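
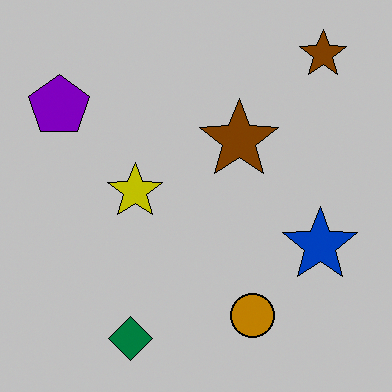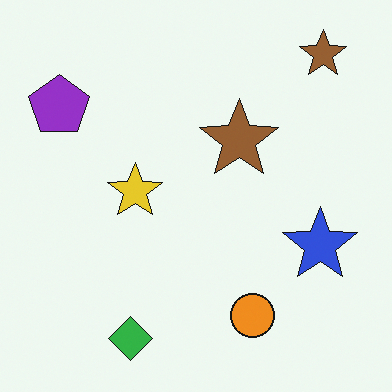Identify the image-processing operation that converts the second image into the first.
This is the original image heavily posterized to just a handful of flat colors.

Each flat color has snapped to a coarser quantized level — most visibly, the near-white background has dropped to a flat grey.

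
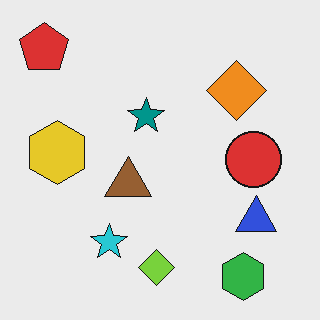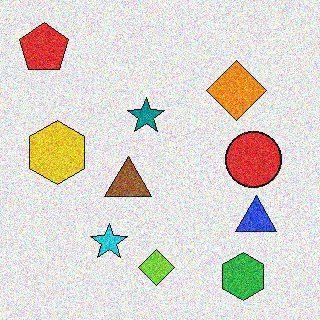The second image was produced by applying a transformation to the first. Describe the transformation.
The image was degraded with moderate additive noise.

Random speckle covers the whole image, including the flat background.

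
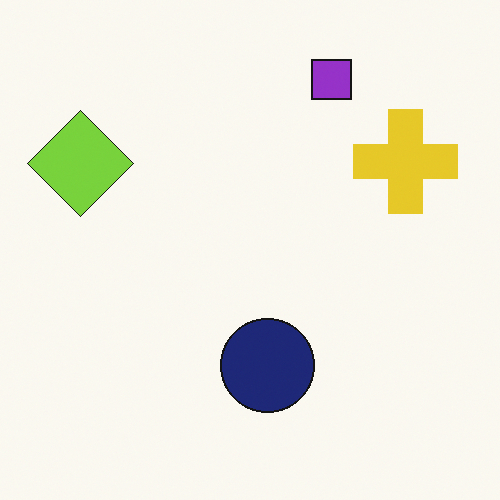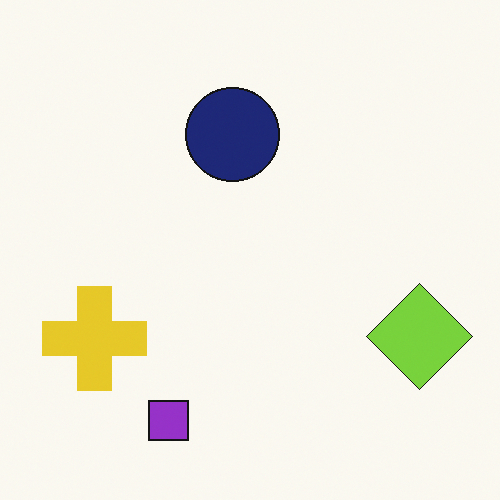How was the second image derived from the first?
The image was rotated 180°.

The lime diamond sits in the top-left of the first image and the bottom-right of the second — consistent with a whole-image 180° rotation.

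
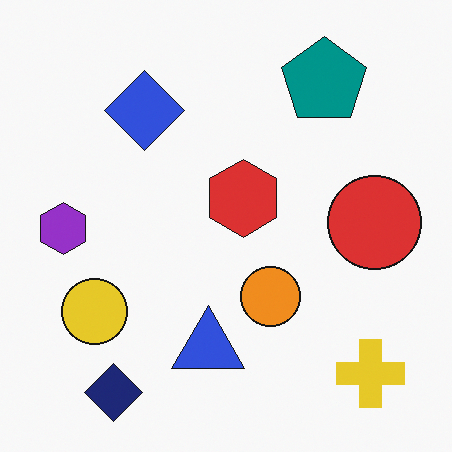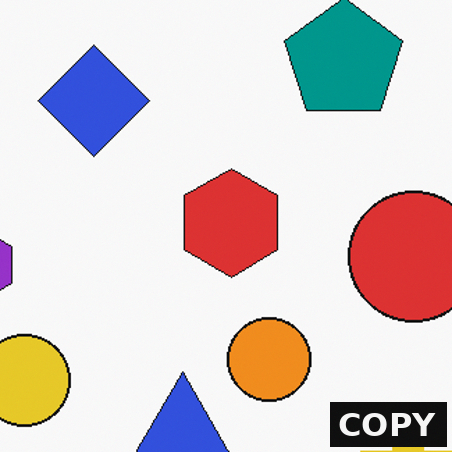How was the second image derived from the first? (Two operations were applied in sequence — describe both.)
The image was cropped slightly and scaled back up, then watermarked with the text "COPY" in the lower-right corner.

The visible shapes are larger and the field of view is narrower; shapes near the original edges may be partly or wholly outside the frame — a crop-and-rescale. A dark label reading "COPY" appears in the lower-right corner.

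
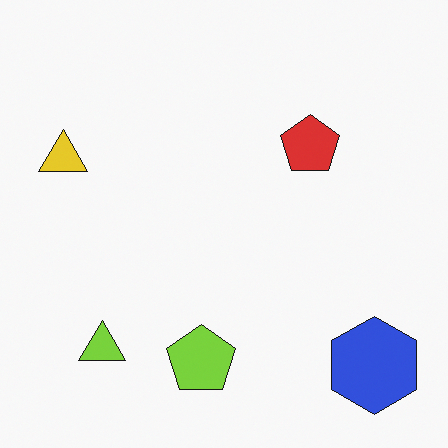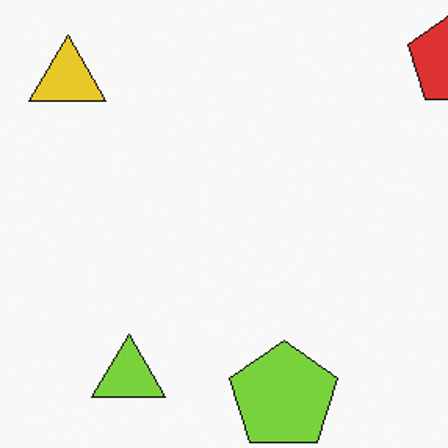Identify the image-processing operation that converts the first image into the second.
The second image is the first cropped slightly and scaled back up.

The visible shapes are larger and the field of view is narrower; shapes near the original edges may be partly or wholly outside the frame — a crop-and-rescale.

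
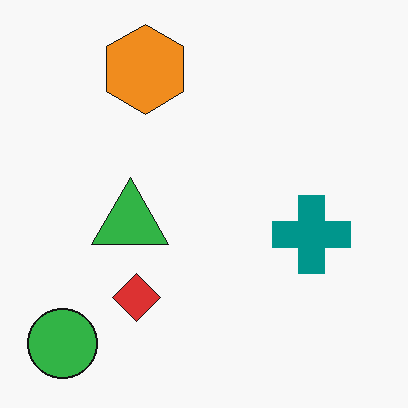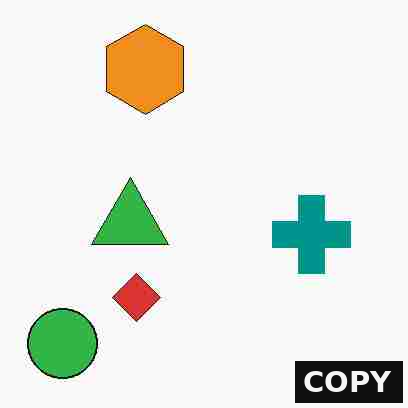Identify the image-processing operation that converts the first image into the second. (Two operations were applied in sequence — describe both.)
Degraded with heavy JPEG compression, then watermarked with the text "COPY" in the lower-right corner.

Blocky 8×8 compression artifacts appear around shape edges and the flat background shows ringing — characteristic JPEG degradation. A dark label reading "COPY" appears in the lower-right corner.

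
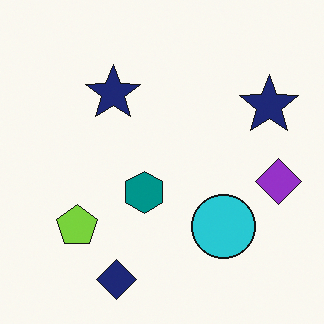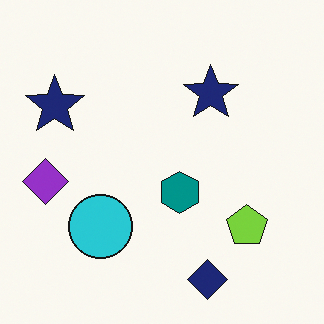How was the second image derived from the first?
The transformation is: flipped horizontally (left ↔ right).

The purple diamond is in the right of the first image and the left of the second — shapes on opposite sides of the vertical midline have swapped in a mirror flip.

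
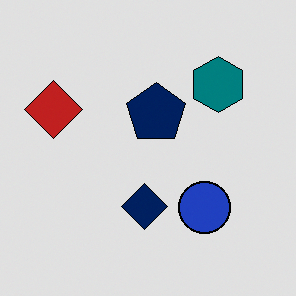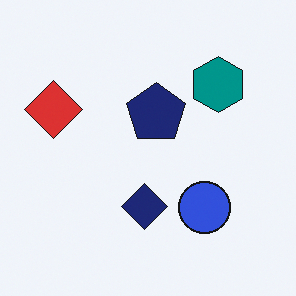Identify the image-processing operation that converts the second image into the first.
The transformation is: moderately posterized.

Each flat color has snapped to a coarser quantized level — most visibly, the near-white background has dropped to a flat grey.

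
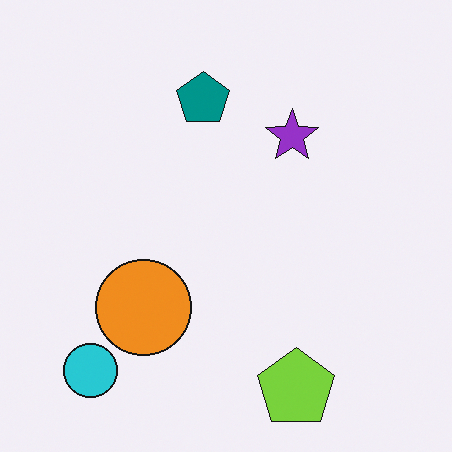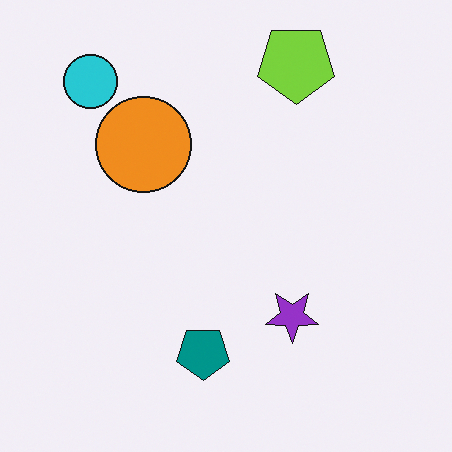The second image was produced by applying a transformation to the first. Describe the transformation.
The transformation is: flipped vertically (top ↔ bottom).

The lime pentagon is in the bottom of the first image and the top of the second — shapes on opposite sides of the horizontal midline have swapped in a mirror flip.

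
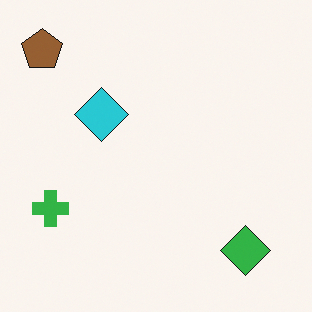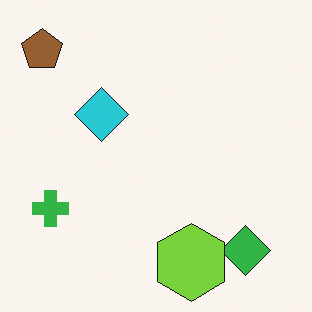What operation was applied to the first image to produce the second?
This is the original image overlaid with an additional lime hexagon.

A lime hexagon appears in the second image that is absent from the first.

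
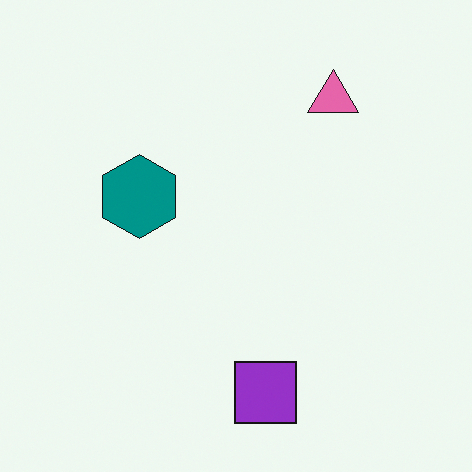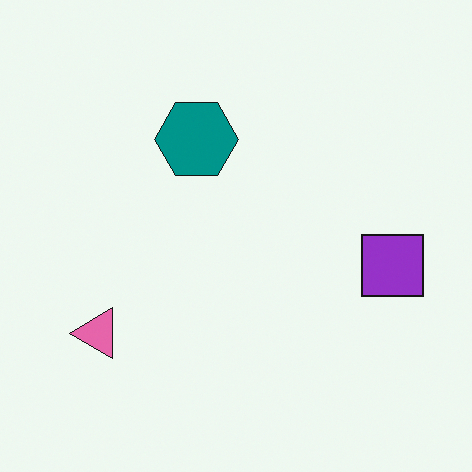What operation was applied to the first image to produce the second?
The transformation is: transposed (reflected across the top-left ↔ bottom-right diagonal).

Shapes have swapped their row and column positions — what was in the top-right is now in the bottom-left — a diagonal reflection.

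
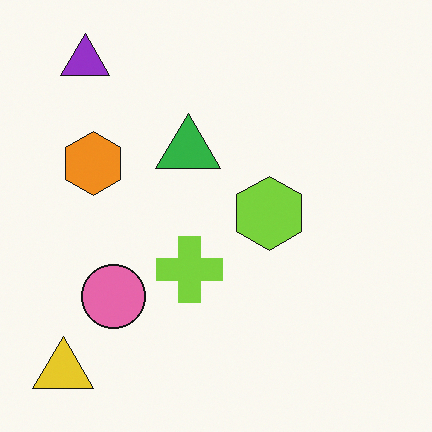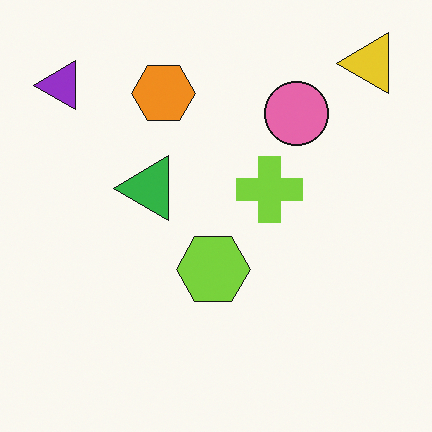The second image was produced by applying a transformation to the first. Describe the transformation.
It was transposed (reflected across the top-left ↔ bottom-right diagonal).

Shapes have swapped their row and column positions — what was in the top-right is now in the bottom-left — a diagonal reflection.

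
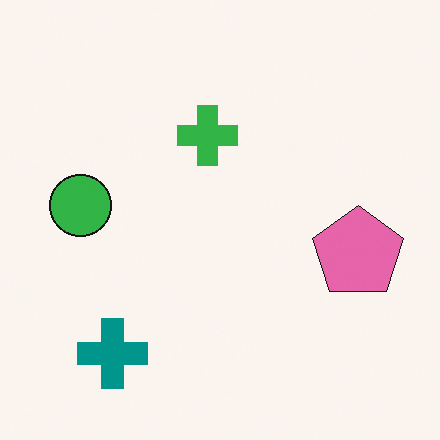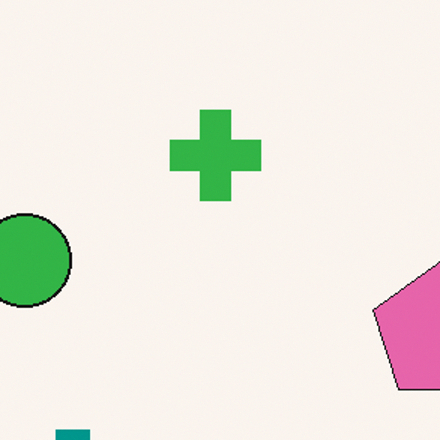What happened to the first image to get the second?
The transformation is: cropped slightly and scaled back up.

The visible shapes are larger and the field of view is narrower; shapes near the original edges may be partly or wholly outside the frame — a crop-and-rescale.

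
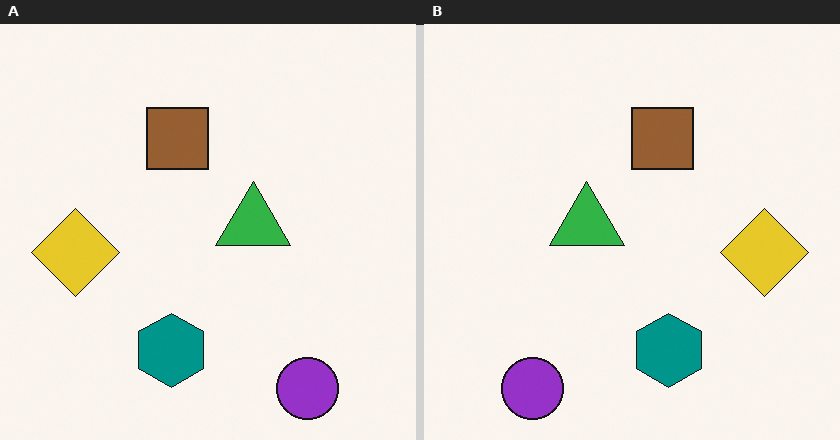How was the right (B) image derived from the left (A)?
The image was flipped horizontally (left ↔ right).

The yellow diamond is in the left of the left (A) image and the right of the right (B) — shapes on opposite sides of the vertical midline have swapped in a mirror flip.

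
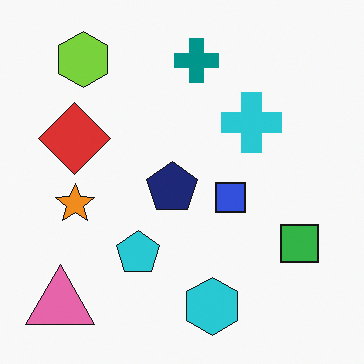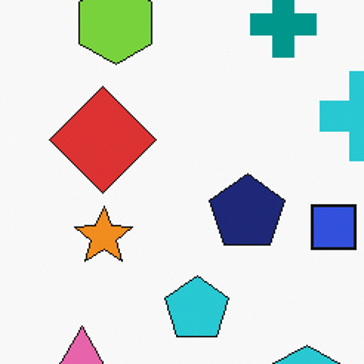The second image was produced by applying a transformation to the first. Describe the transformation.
This is the original image cropped to a modestly smaller region and rescaled.

The visible shapes are larger and the field of view is narrower; shapes near the original edges may be partly or wholly outside the frame — a crop-and-rescale.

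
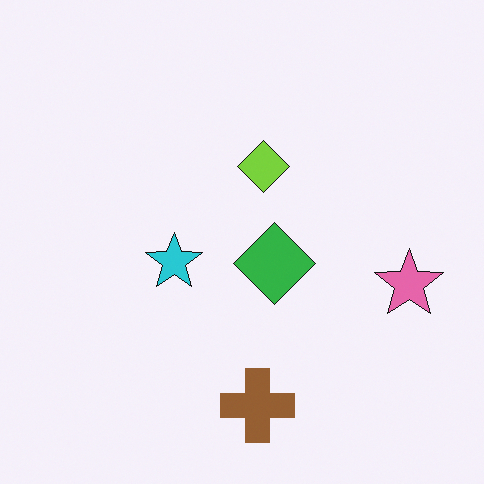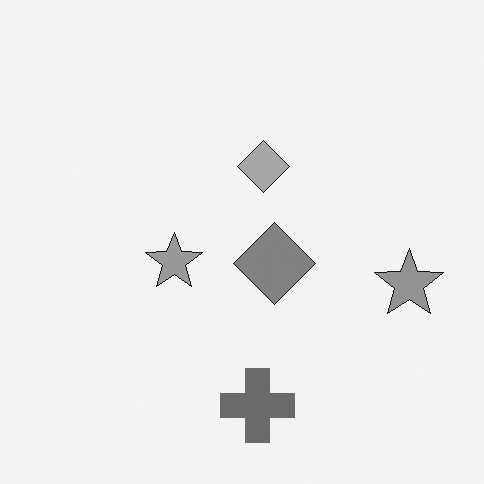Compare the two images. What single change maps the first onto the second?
The image was converted to grayscale.

All color is removed — every shape is now a shade of grey.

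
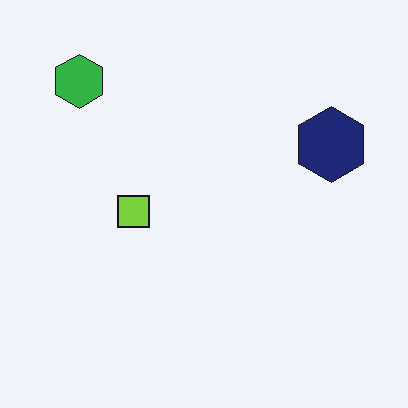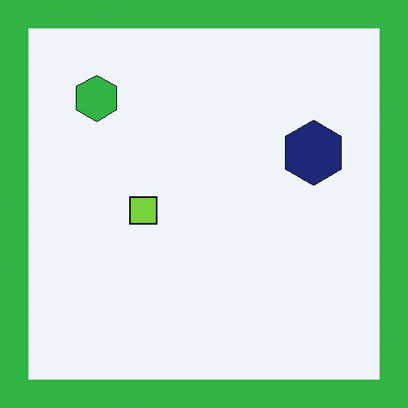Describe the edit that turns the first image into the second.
Framed with a green border.

A solid green frame runs around the edge of the second image, with the content slightly shrunk inside it.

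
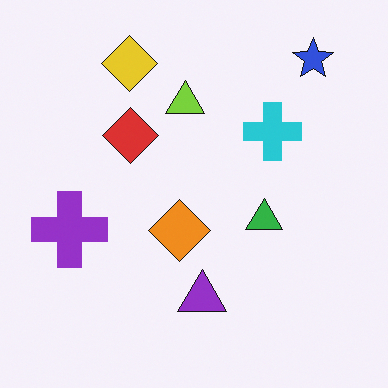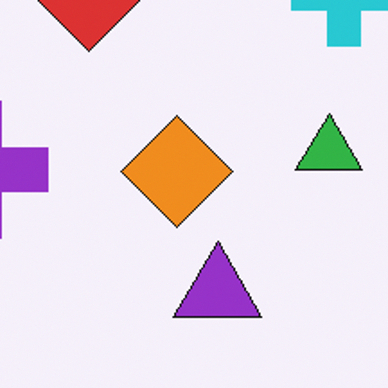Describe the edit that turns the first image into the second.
The transformation is: cropped to a noticeably smaller region and rescaled.

The visible shapes are larger and the field of view is narrower; shapes near the original edges may be partly or wholly outside the frame — a crop-and-rescale.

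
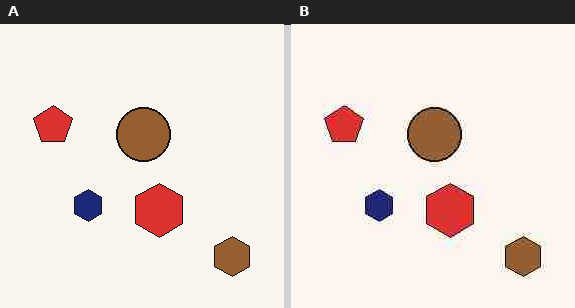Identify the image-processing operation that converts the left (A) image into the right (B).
It was heavily JPEG-compressed with obvious blocking artifacts.

Blocky 8×8 compression artifacts appear around shape edges and the flat background shows ringing — characteristic JPEG degradation.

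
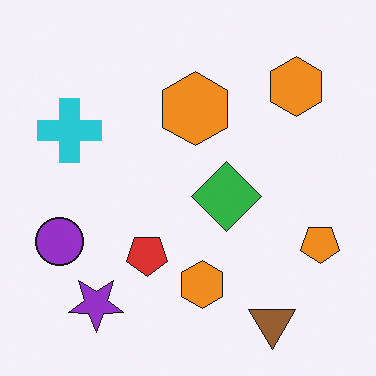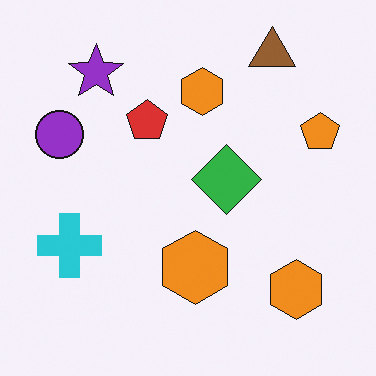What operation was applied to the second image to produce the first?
Flipped vertically (top ↔ bottom).

The brown triangle is in the top-right of the second image and the bottom-right of the first — shapes on opposite sides of the horizontal midline have swapped in a mirror flip.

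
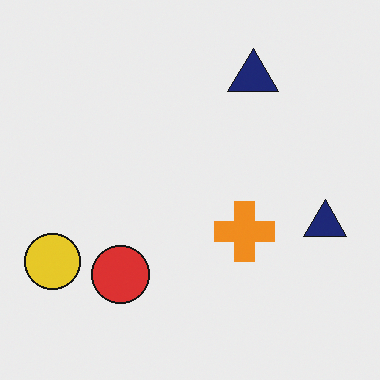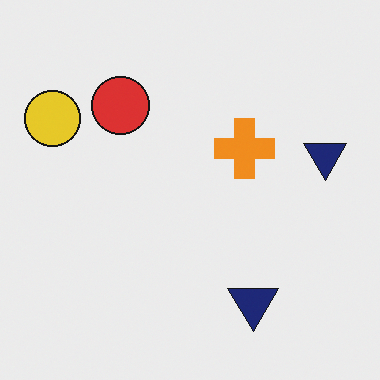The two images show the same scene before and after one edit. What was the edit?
The second image is the first flipped vertically (top ↔ bottom).

The red circle is in the bottom-left of the first image and the top-left of the second — shapes on opposite sides of the horizontal midline have swapped in a mirror flip.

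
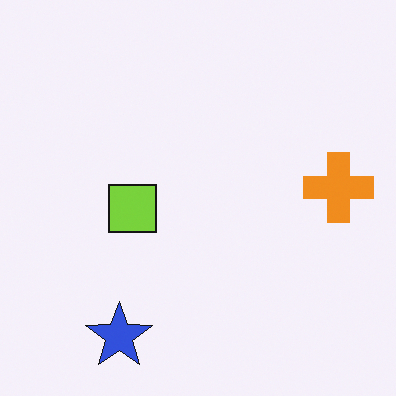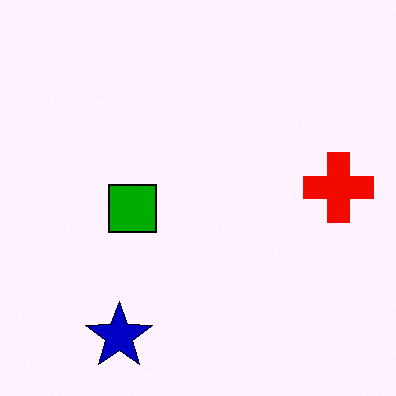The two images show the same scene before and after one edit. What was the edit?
It was boosted in contrast.

Tones are pushed away from mid-grey across the whole image — a global contrast change.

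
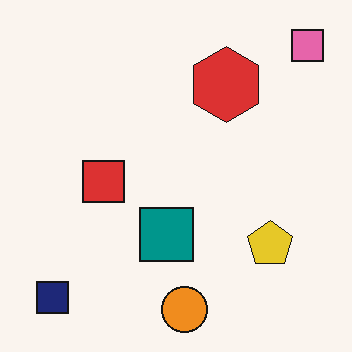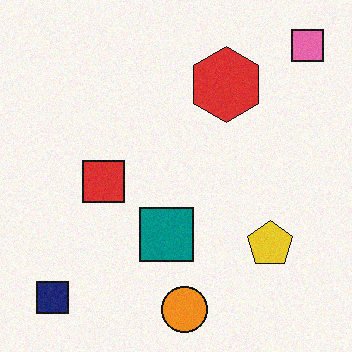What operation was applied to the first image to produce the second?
The second image is the first degraded with subtle gaussian noise.

Random speckle covers the whole image, including the flat background.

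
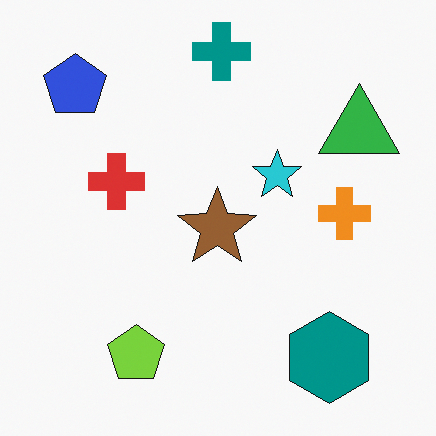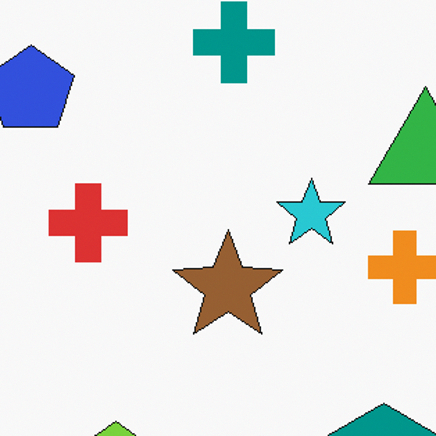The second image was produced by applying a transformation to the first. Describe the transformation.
The image was cropped to a modestly smaller region and rescaled.

The visible shapes are larger and the field of view is narrower; shapes near the original edges may be partly or wholly outside the frame — a crop-and-rescale.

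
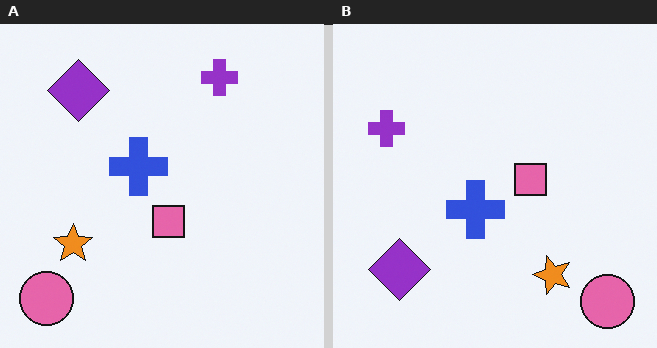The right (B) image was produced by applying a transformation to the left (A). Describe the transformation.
The transformation is: rotated 90° counter-clockwise.

The pink circle sits in the bottom-left of the left (A) image and the bottom-right of the right (B) — consistent with a whole-image 90° counter-clockwise rotation.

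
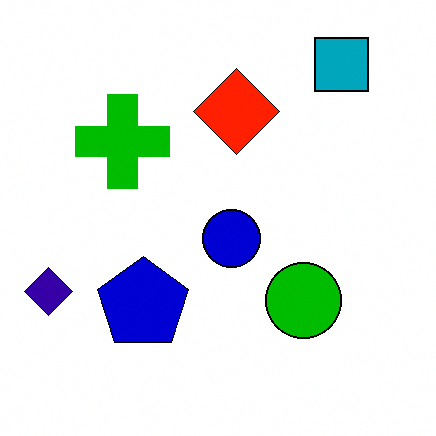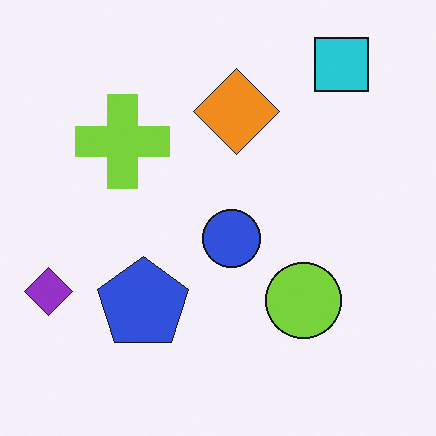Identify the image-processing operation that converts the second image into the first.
Given much higher contrast.

Tones are pushed away from mid-grey across the whole image — a global contrast change.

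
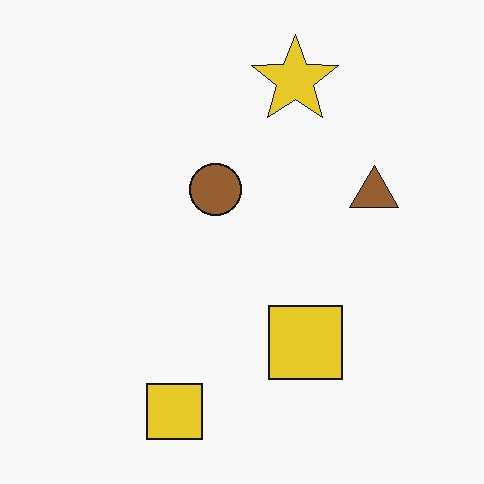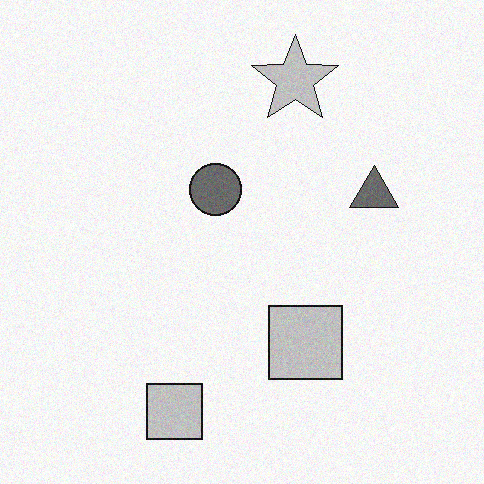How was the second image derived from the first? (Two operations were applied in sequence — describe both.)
It was converted to grayscale, then degraded with subtle gaussian noise.

All color is removed — every shape is now a shade of grey. Random speckle covers the whole image, including the flat background.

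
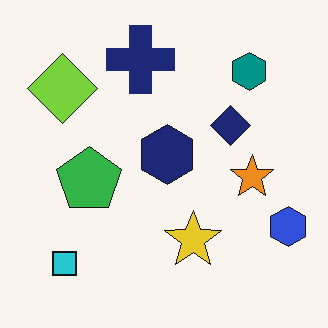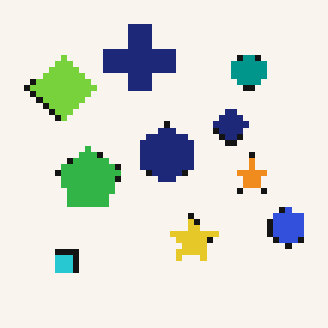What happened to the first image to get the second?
Moderately pixelated.

Shapes are reduced to large square blocks; fine edges and outlines are lost — a downscale-then-upscale (mosaic) effect.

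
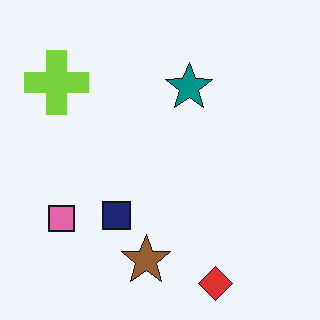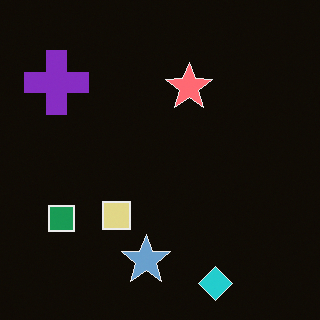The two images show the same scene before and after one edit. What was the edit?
The image was color-inverted (negative).

The light background has become dark and every shape's color is its complement — a photographic negative.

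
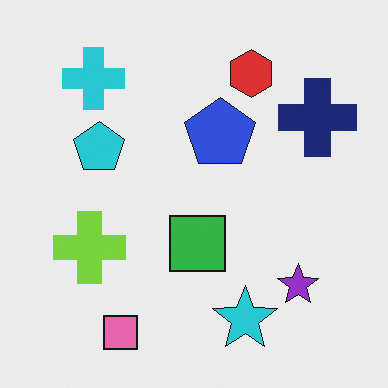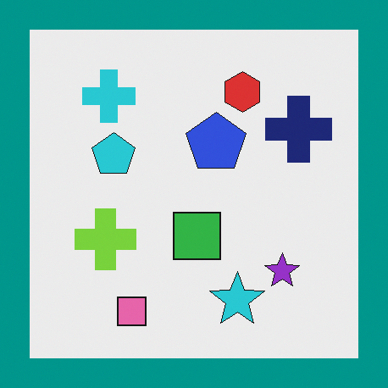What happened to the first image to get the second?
It was framed with a teal border.

A solid teal frame runs around the edge of the second image, with the content slightly shrunk inside it.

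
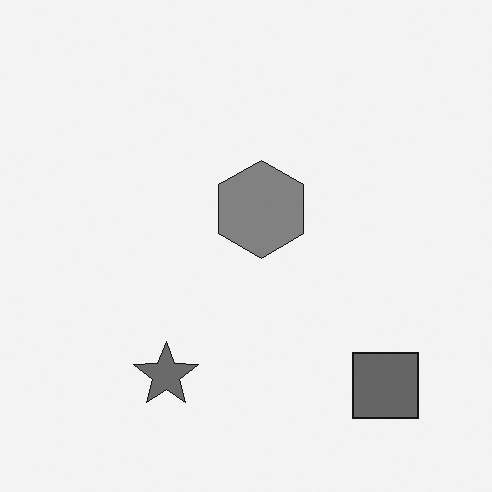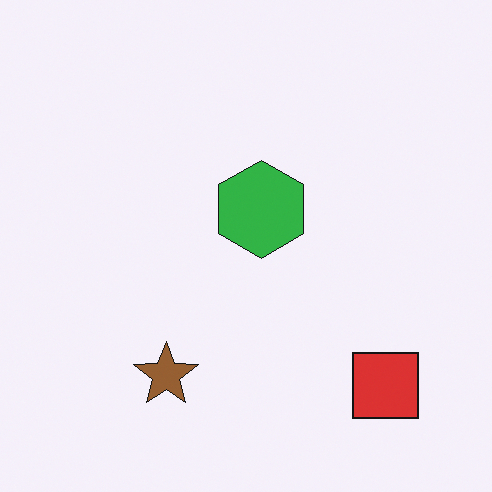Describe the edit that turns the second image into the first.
Converted to grayscale.

All color is removed — every shape is now a shade of grey.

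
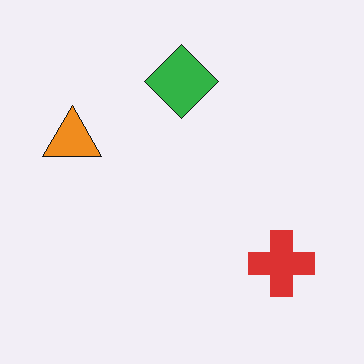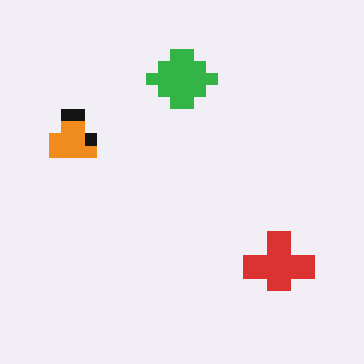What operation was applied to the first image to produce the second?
The second image is the first heavily pixelated into large blocks.

Shapes are reduced to large square blocks; fine edges and outlines are lost — a downscale-then-upscale (mosaic) effect.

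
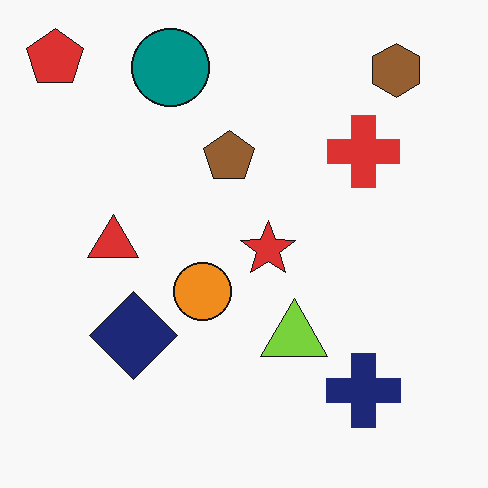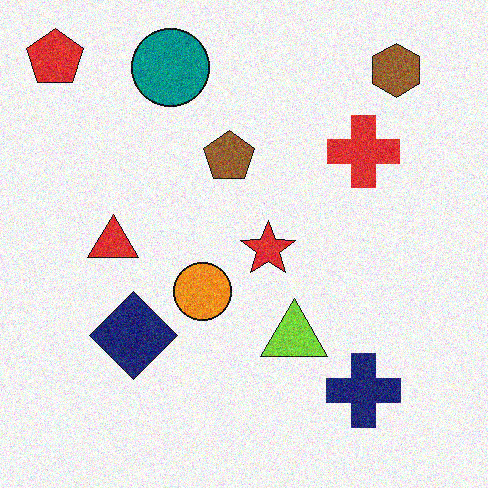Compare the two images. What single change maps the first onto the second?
This is the original image degraded with moderate additive noise.

Random speckle covers the whole image, including the flat background.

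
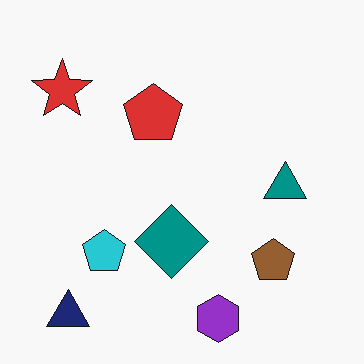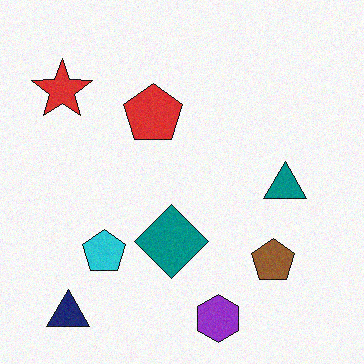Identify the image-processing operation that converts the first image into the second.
The image was degraded with a light layer of grain.

Random speckle covers the whole image, including the flat background.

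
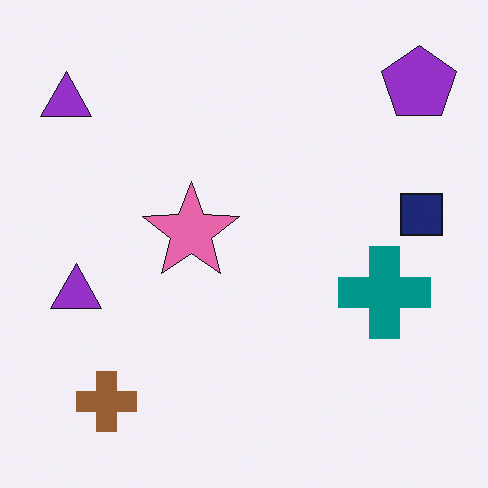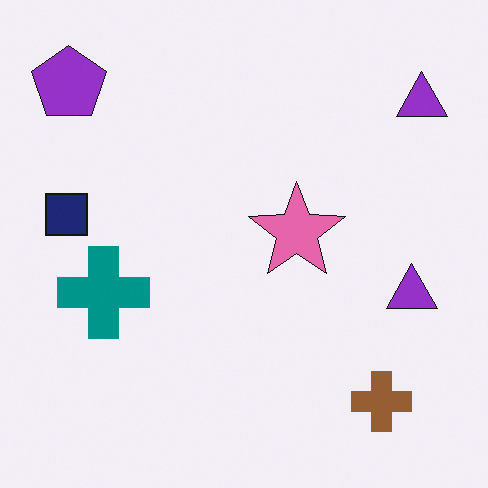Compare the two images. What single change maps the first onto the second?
It was flipped horizontally (left ↔ right).

The navy square is in the right of the first image and the left of the second — shapes on opposite sides of the vertical midline have swapped in a mirror flip.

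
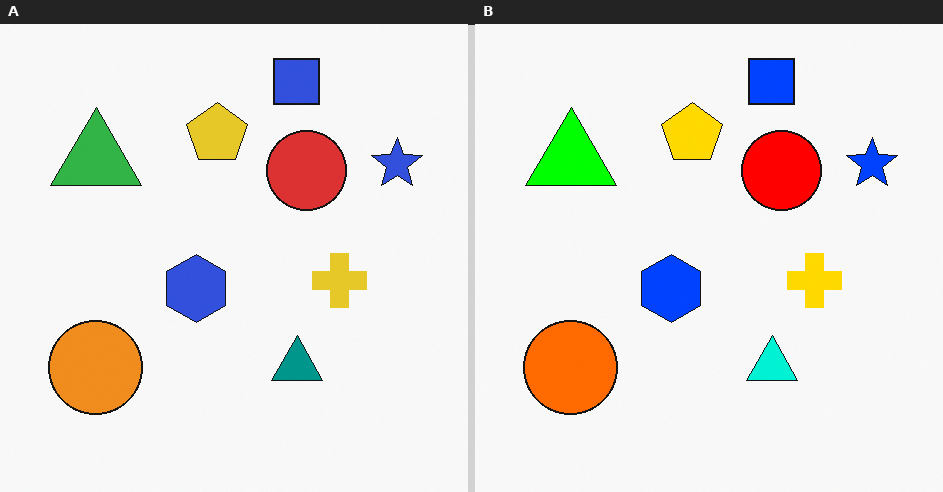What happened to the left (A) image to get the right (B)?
The image was made much more vivid (saturation change).

All colors are more vivid — a global saturation change.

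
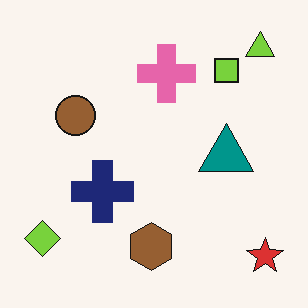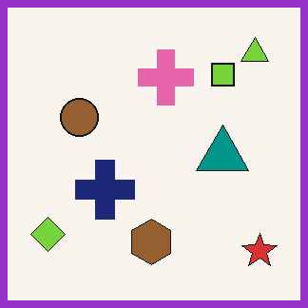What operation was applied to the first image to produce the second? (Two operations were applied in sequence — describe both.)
It was given moderate JPEG compression, then framed with a purple border.

Blocky 8×8 compression artifacts appear around shape edges and the flat background shows ringing — characteristic JPEG degradation. A solid purple frame runs around the edge of the second image, with the content slightly shrunk inside it.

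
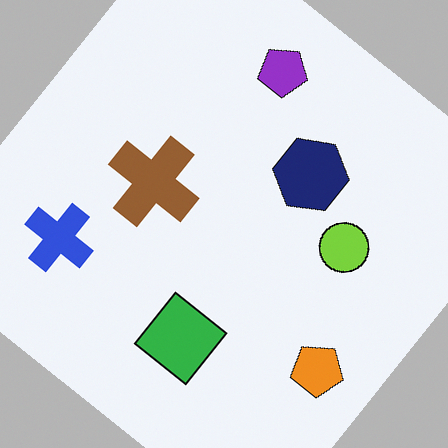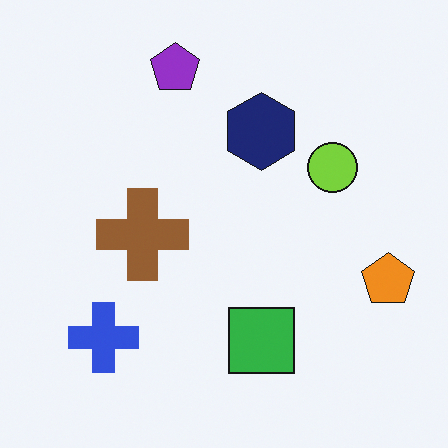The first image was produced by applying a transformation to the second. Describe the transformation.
The image was rotated clockwise by a large amount — several tens of degrees.

Every shape is tilted by the same angle and the image corners show triangular fill wedges — a whole-image rotation by a non-right angle.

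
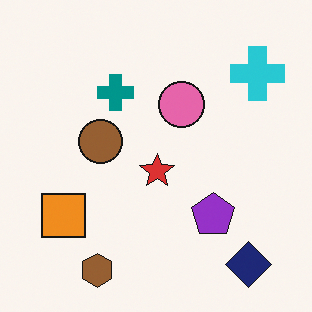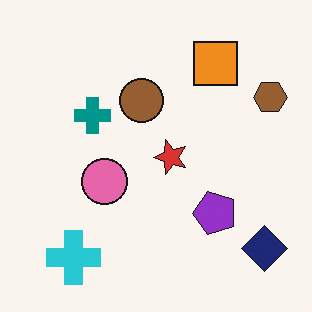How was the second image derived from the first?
Transposed (reflected across the top-left ↔ bottom-right diagonal).

Shapes have swapped their row and column positions — what was in the top-right is now in the bottom-left — a diagonal reflection.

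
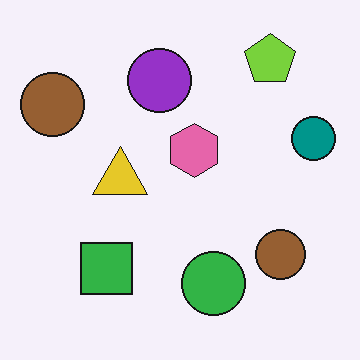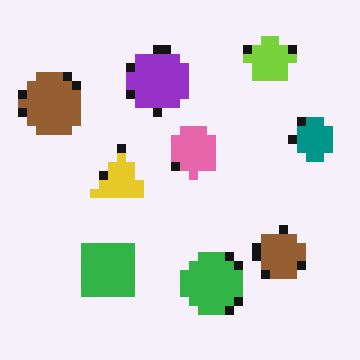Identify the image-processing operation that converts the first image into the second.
This is the original image heavily pixelated into large blocks.

Shapes are reduced to large square blocks; fine edges and outlines are lost — a downscale-then-upscale (mosaic) effect.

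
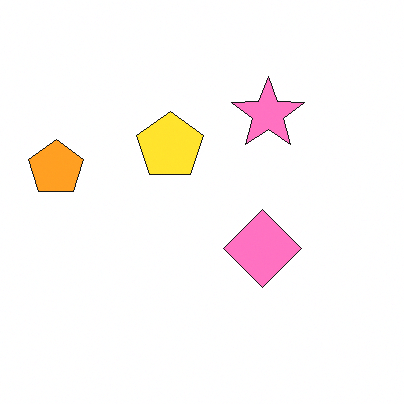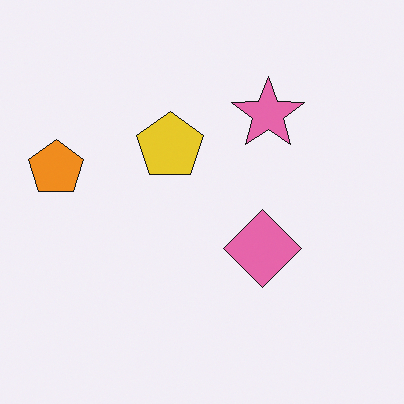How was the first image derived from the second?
It was brightened a little.

Every pixel — background and shapes alike — is uniformly brightened.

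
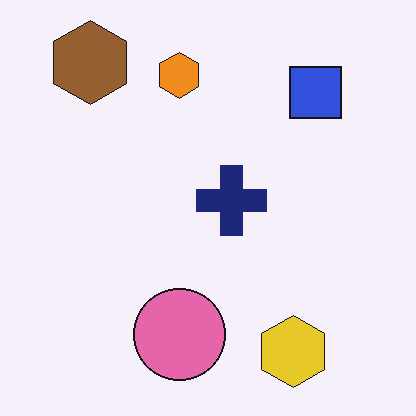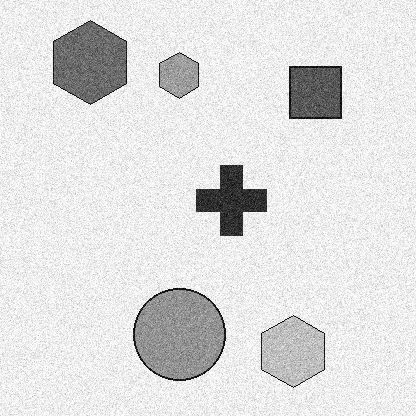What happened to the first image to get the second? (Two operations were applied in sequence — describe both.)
It was degraded with moderate additive noise, then converted to grayscale.

Random speckle covers the whole image, including the flat background. All color is removed — every shape is now a shade of grey.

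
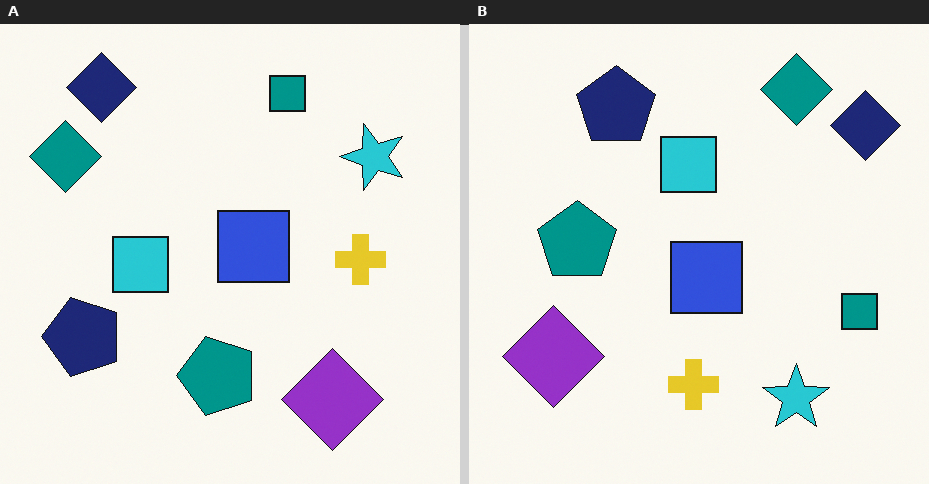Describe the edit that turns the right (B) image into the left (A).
The left (A) image is the right (B) rotated 90° counter-clockwise.

The navy diamond sits in the top-right of the right (B) image and the top-left of the left (A) — consistent with a whole-image 90° counter-clockwise rotation.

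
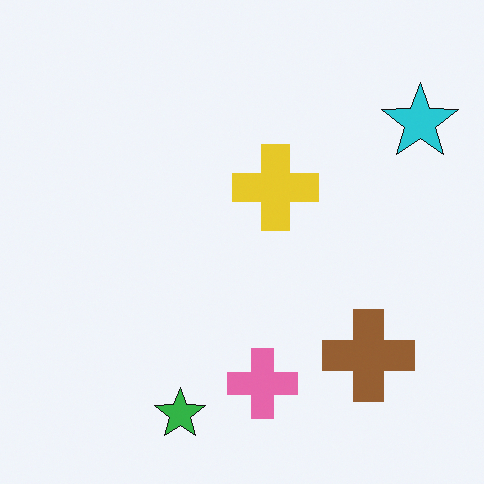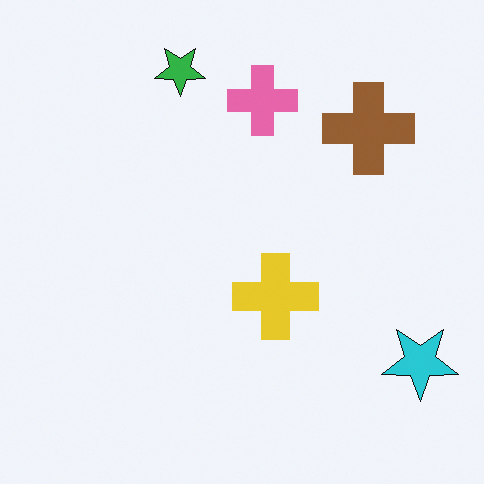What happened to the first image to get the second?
The second image is the first flipped vertically (top ↔ bottom).

The green star is in the bottom of the first image and the top of the second — shapes on opposite sides of the horizontal midline have swapped in a mirror flip.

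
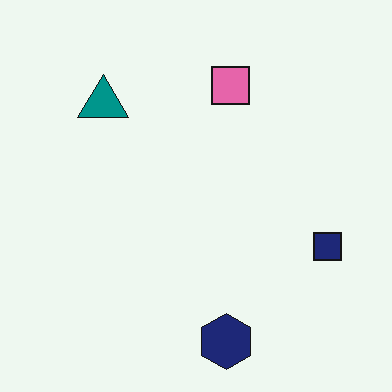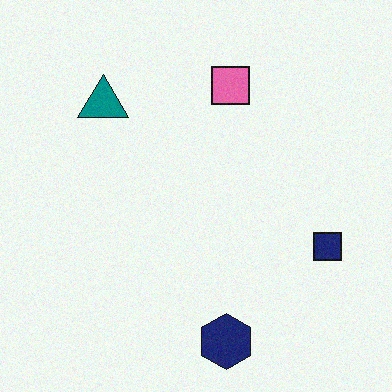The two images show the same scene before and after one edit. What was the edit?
Degraded with subtle gaussian noise.

Random speckle covers the whole image, including the flat background.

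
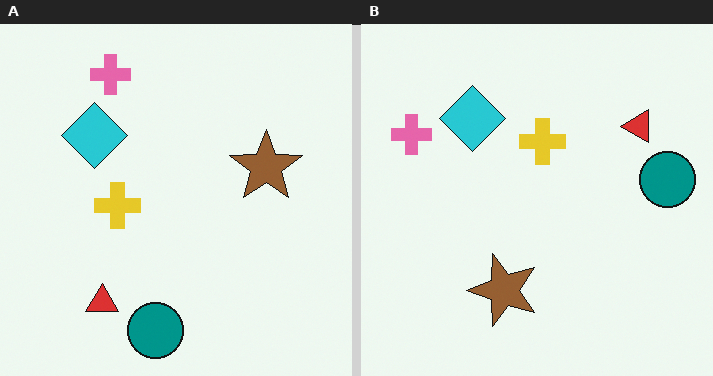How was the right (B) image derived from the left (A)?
Transposed (reflected across the top-left ↔ bottom-right diagonal).

Shapes have swapped their row and column positions — what was in the top-right is now in the bottom-left — a diagonal reflection.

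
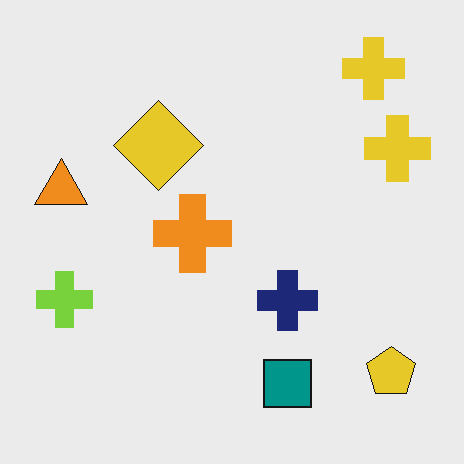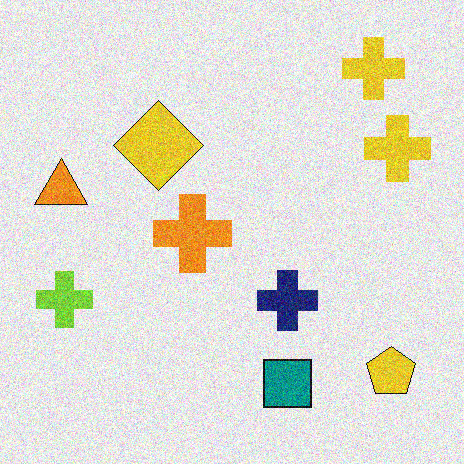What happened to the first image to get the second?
It was degraded with visible gaussian noise.

Random speckle covers the whole image, including the flat background.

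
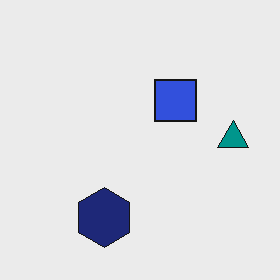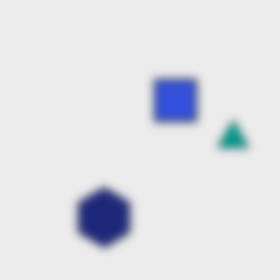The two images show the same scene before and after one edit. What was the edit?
The transformation is: moderately blurred.

Shape edges and outlines are uniformly softened across the whole image.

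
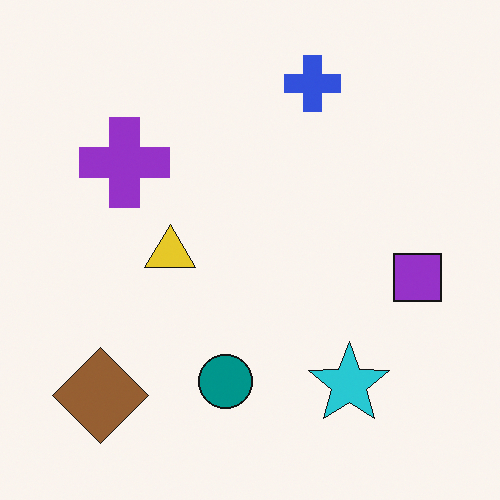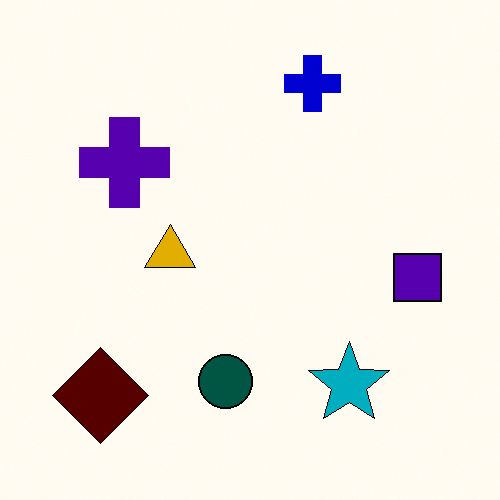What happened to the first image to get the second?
This is the original image boosted in contrast.

Tones are pushed away from mid-grey across the whole image — a global contrast change.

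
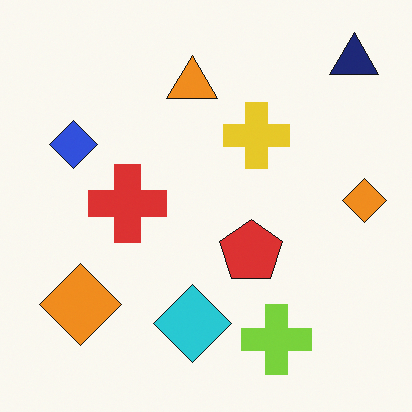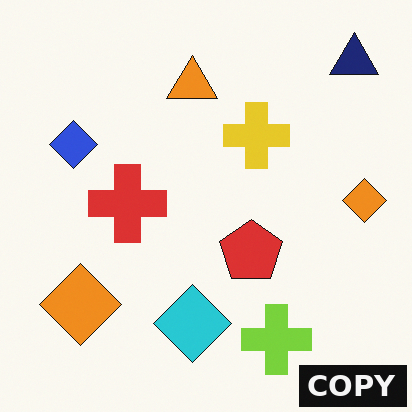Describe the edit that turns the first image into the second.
Watermarked with the text "COPY" in the lower-right corner.

A dark label reading "COPY" appears in the lower-right corner.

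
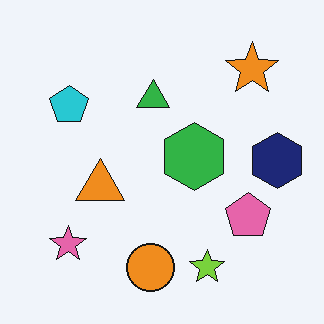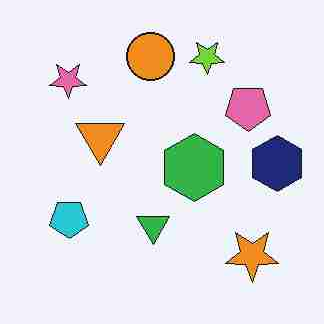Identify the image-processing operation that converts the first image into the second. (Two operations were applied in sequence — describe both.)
The transformation is: degraded with heavy JPEG compression, then flipped vertically (top ↔ bottom).

Blocky 8×8 compression artifacts appear around shape edges and the flat background shows ringing — characteristic JPEG degradation. The lime star is in the bottom of the first image and the top of the second — shapes on opposite sides of the horizontal midline have swapped in a mirror flip.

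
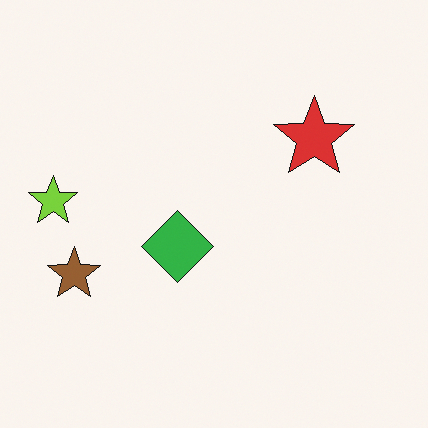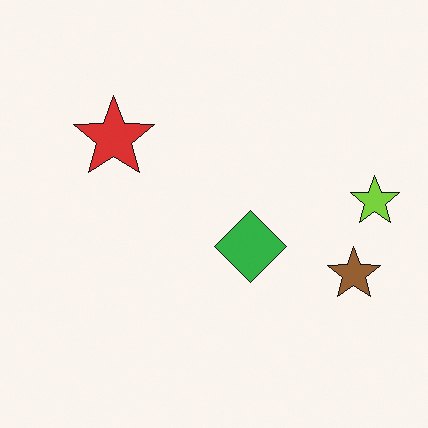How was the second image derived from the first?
It was flipped horizontally (left ↔ right).

The lime star is in the left of the first image and the right of the second — shapes on opposite sides of the vertical midline have swapped in a mirror flip.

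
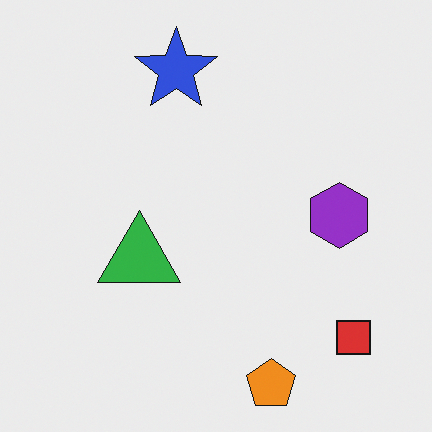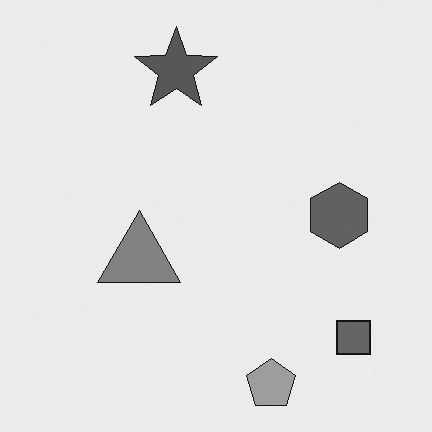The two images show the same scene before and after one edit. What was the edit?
The transformation is: converted to grayscale.

All color is removed — every shape is now a shade of grey.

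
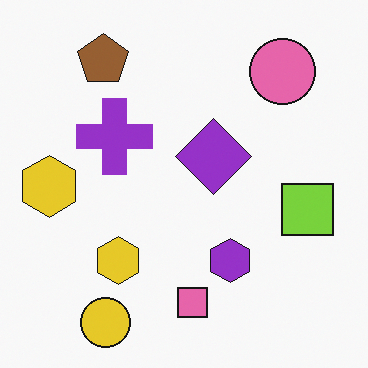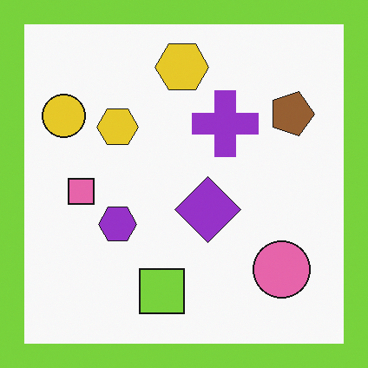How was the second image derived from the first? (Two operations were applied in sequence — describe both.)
It was rotated 90° clockwise, then framed with a lime border.

The yellow circle sits in the bottom-left of the first image and the top-left of the second — consistent with a whole-image 90° clockwise rotation. A solid lime frame runs around the edge of the second image, with the content slightly shrunk inside it.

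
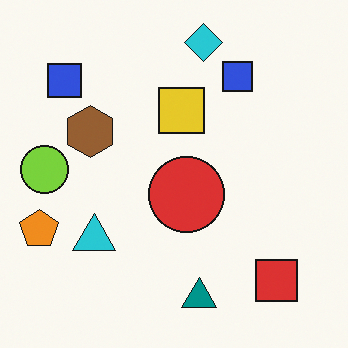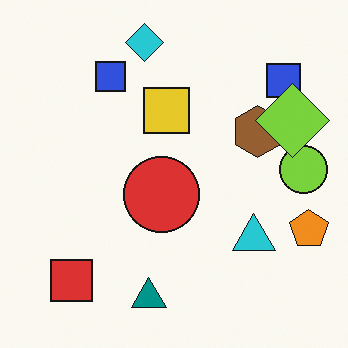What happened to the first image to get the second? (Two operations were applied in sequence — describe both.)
The transformation is: flipped horizontally (left ↔ right), then overlaid with an additional lime diamond.

The orange pentagon is in the left of the first image and the right of the second — shapes on opposite sides of the vertical midline have swapped in a mirror flip. A lime diamond appears in the second image that is absent from the first.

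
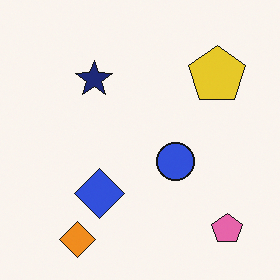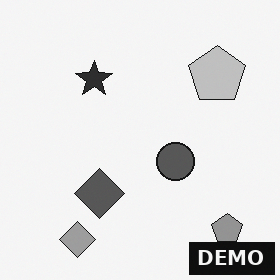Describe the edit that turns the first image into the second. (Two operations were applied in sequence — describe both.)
The image was converted to grayscale, then watermarked with the text "DEMO" in the lower-right corner.

All color is removed — every shape is now a shade of grey. A dark label reading "DEMO" appears in the lower-right corner.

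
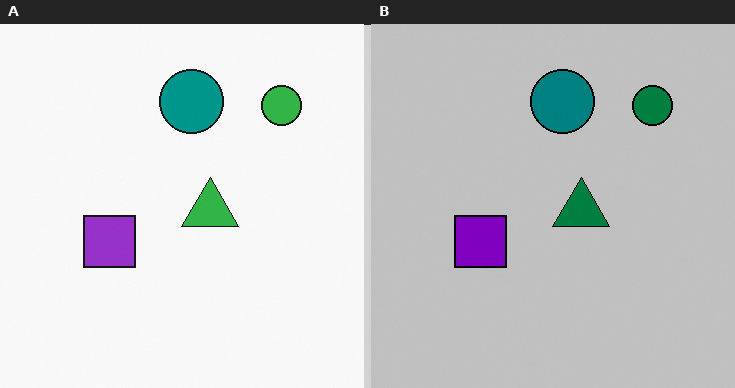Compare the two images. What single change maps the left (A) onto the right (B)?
The image was heavily posterized to just a handful of flat colors.

Each flat color has snapped to a coarser quantized level — most visibly, the near-white background has dropped to a flat grey.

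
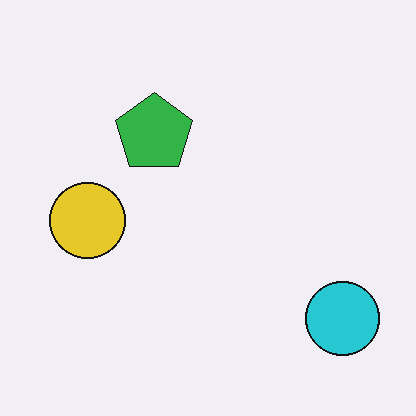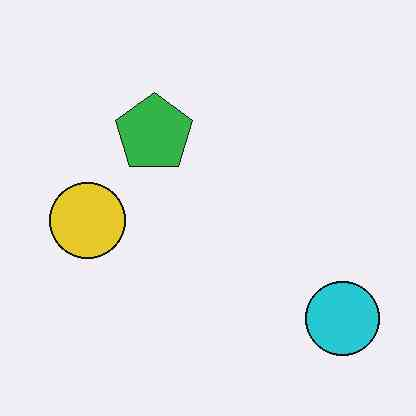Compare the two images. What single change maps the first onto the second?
This is the original image given moderate JPEG compression.

Blocky 8×8 compression artifacts appear around shape edges and the flat background shows ringing — characteristic JPEG degradation.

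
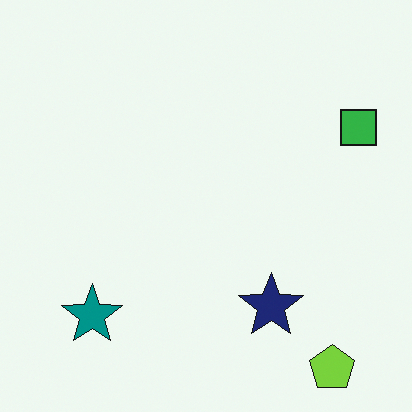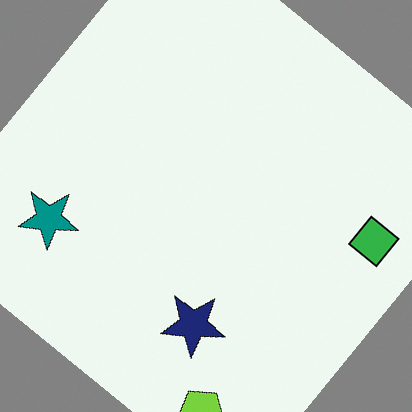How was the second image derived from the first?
It was rotated clockwise by a large amount — several tens of degrees.

Every shape is tilted by the same angle and the image corners show triangular fill wedges — a whole-image rotation by a non-right angle.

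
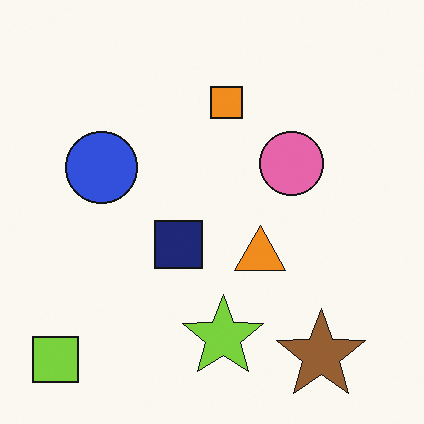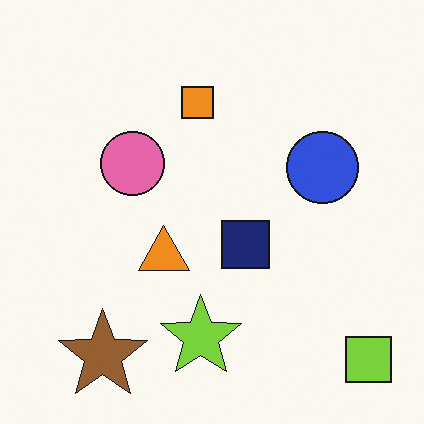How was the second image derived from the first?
The second image is the first flipped horizontally (left ↔ right).

The lime square is in the bottom-left of the first image and the bottom-right of the second — shapes on opposite sides of the vertical midline have swapped in a mirror flip.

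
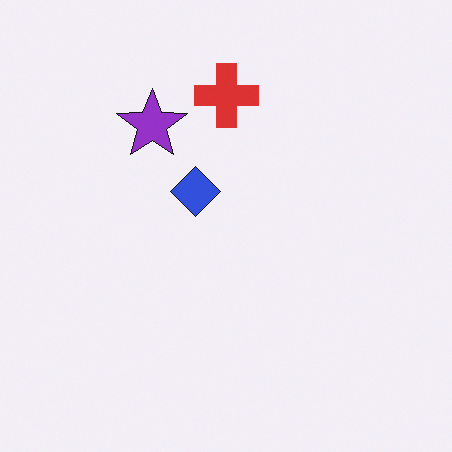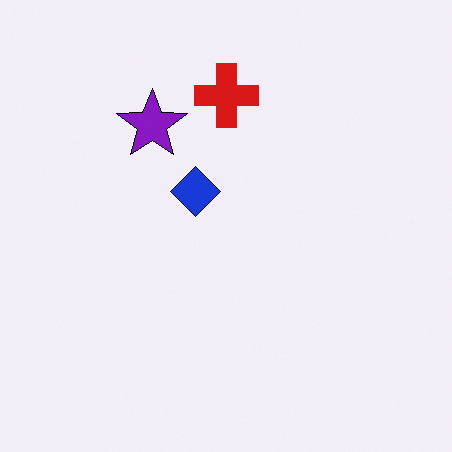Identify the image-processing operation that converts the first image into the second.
It was given slightly increased contrast.

Tones are pushed away from mid-grey across the whole image — a global contrast change.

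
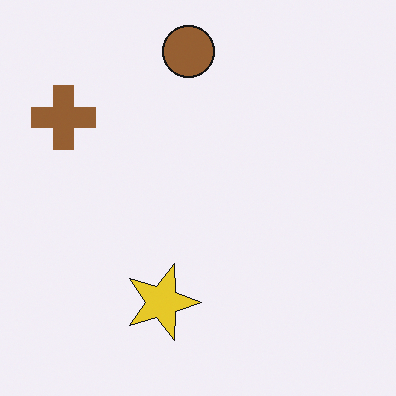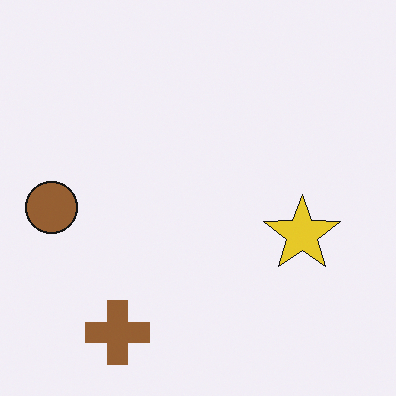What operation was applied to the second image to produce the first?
Rotated 90° clockwise.

The brown cross sits in the bottom-left of the second image and the top-left of the first — consistent with a whole-image 90° clockwise rotation.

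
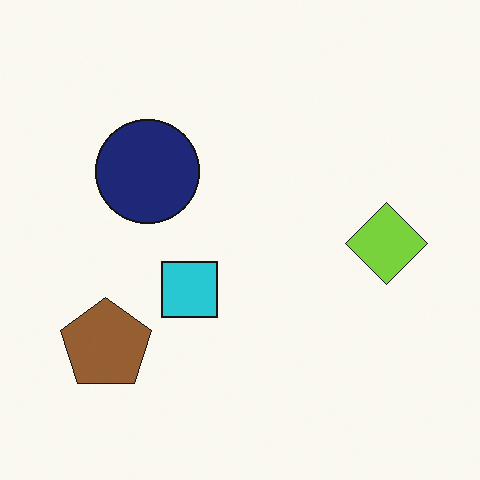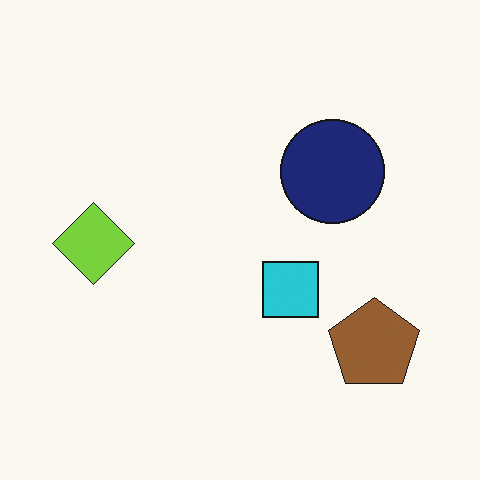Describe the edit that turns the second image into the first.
The image was flipped horizontally (left ↔ right).

The lime diamond is in the left of the second image and the right of the first — shapes on opposite sides of the vertical midline have swapped in a mirror flip.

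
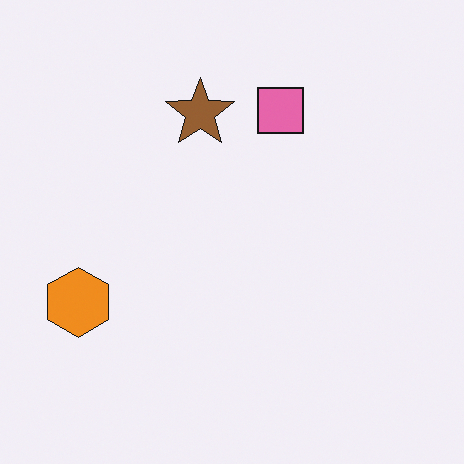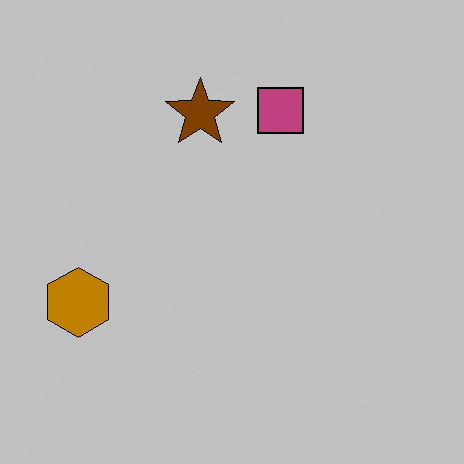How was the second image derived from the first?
It was aggressively posterized.

Each flat color has snapped to a coarser quantized level — most visibly, the near-white background has dropped to a flat grey.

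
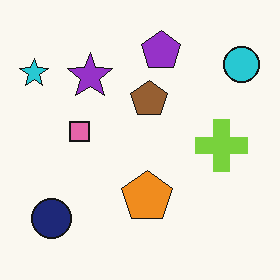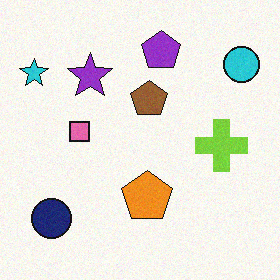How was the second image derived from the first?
This is the original image degraded with a light layer of grain.

Random speckle covers the whole image, including the flat background.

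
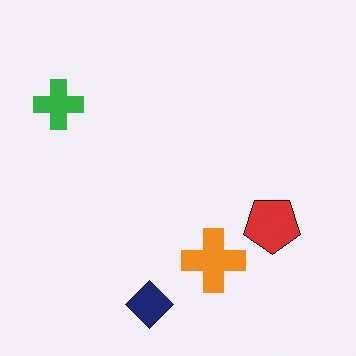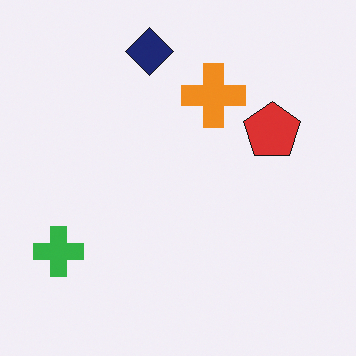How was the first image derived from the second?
Flipped vertically (top ↔ bottom).

The navy diamond is in the top of the second image and the bottom of the first — shapes on opposite sides of the horizontal midline have swapped in a mirror flip.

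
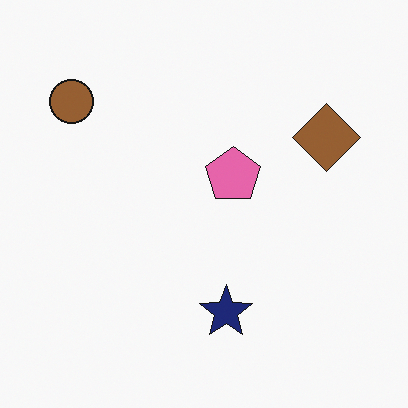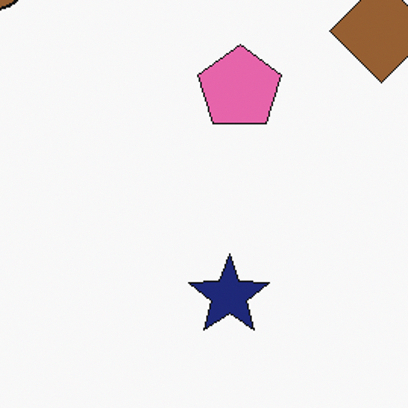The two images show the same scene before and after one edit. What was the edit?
The image was cropped slightly and scaled back up.

The visible shapes are larger and the field of view is narrower; shapes near the original edges may be partly or wholly outside the frame — a crop-and-rescale.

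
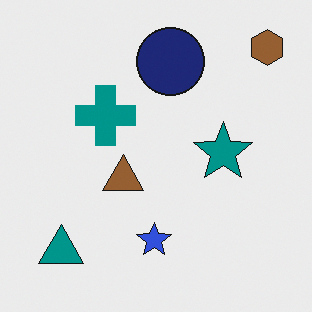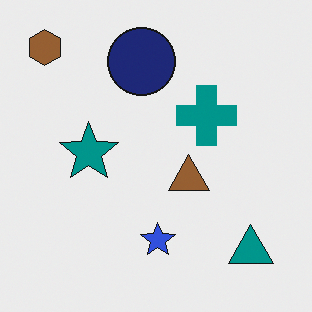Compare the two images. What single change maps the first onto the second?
The image was flipped horizontally (left ↔ right).

The brown hexagon is in the top-right of the first image and the top-left of the second — shapes on opposite sides of the vertical midline have swapped in a mirror flip.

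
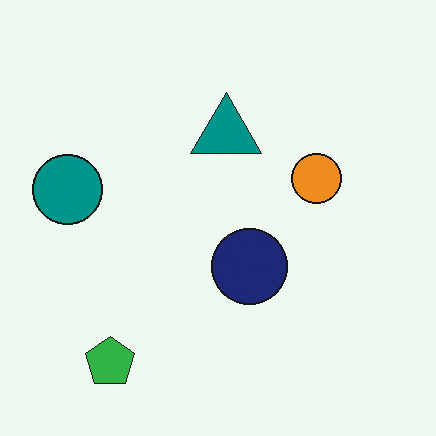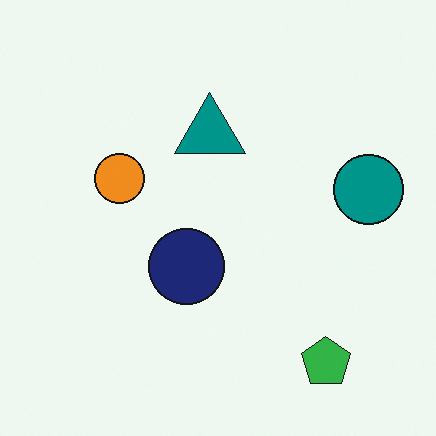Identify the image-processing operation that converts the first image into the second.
Flipped horizontally (left ↔ right).

The teal circle is in the left of the first image and the right of the second — shapes on opposite sides of the vertical midline have swapped in a mirror flip.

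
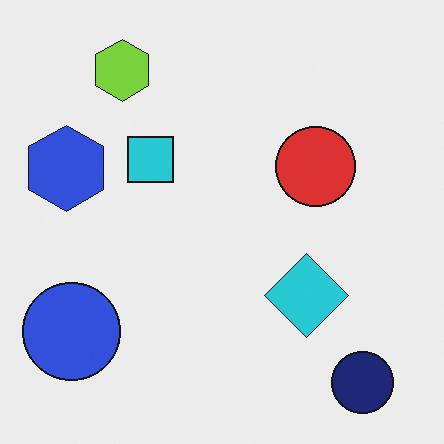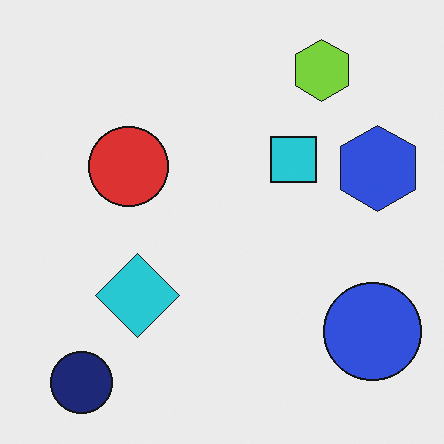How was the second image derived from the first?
It was flipped horizontally (left ↔ right).

The blue hexagon is in the left of the first image and the right of the second — shapes on opposite sides of the vertical midline have swapped in a mirror flip.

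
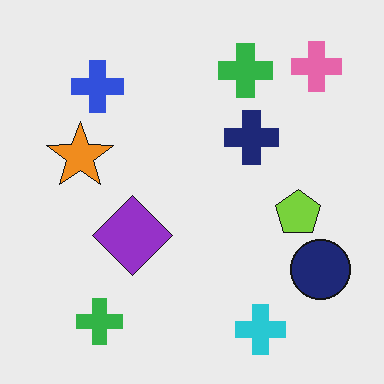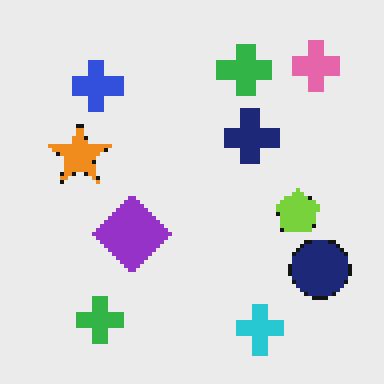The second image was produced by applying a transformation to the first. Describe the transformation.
The image was mildly pixelated.

Shapes are reduced to large square blocks; fine edges and outlines are lost — a downscale-then-upscale (mosaic) effect.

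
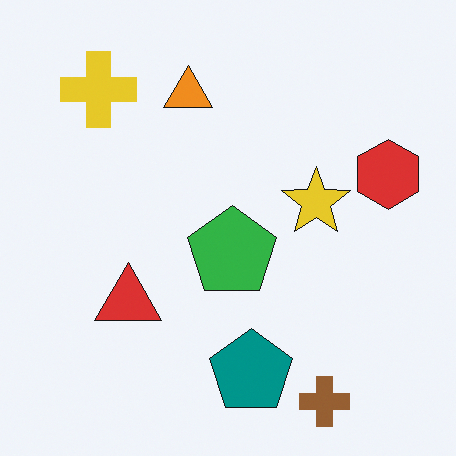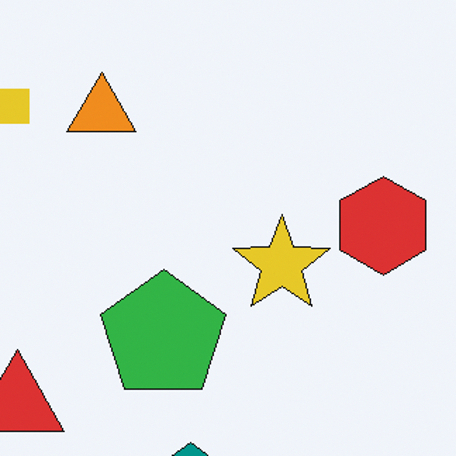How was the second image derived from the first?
The image was cropped to a modestly smaller region and rescaled.

The visible shapes are larger and the field of view is narrower; shapes near the original edges may be partly or wholly outside the frame — a crop-and-rescale.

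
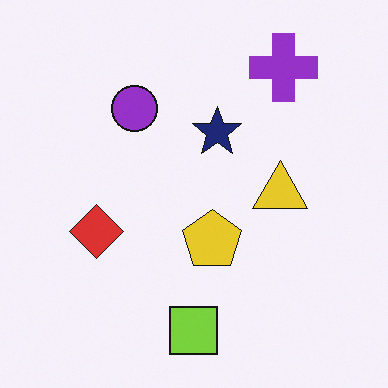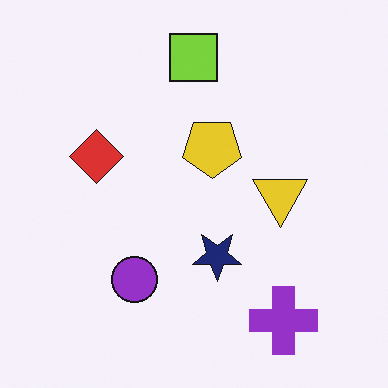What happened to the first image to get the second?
This is the original image flipped vertically (top ↔ bottom).

The lime square is in the bottom of the first image and the top of the second — shapes on opposite sides of the horizontal midline have swapped in a mirror flip.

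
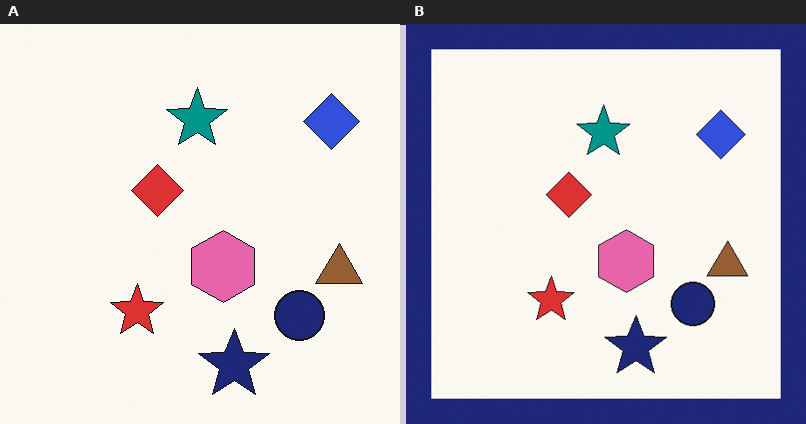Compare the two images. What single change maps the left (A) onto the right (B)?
The transformation is: framed with a navy border.

A solid navy frame runs around the edge of the right (B) image, with the content slightly shrunk inside it.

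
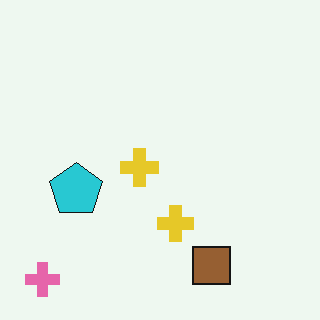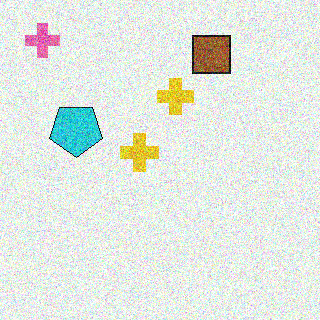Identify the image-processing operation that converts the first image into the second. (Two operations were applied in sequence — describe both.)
The image was degraded with a thick layer of grain, then flipped vertically (top ↔ bottom).

Random speckle covers the whole image, including the flat background. The pink cross is in the bottom-left of the first image and the top-left of the second — shapes on opposite sides of the horizontal midline have swapped in a mirror flip.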